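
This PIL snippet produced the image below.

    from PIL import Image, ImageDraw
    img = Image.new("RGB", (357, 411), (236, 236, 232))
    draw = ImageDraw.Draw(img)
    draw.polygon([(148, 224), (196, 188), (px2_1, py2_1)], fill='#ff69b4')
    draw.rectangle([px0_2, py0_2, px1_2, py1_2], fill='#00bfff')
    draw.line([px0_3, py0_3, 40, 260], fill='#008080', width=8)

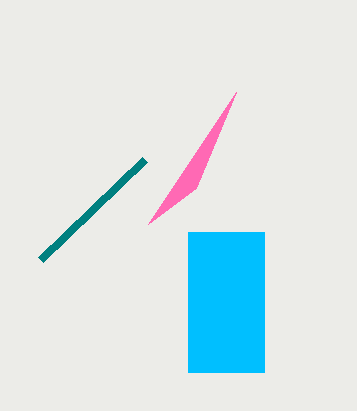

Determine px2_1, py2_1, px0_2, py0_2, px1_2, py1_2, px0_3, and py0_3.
px2_1 = 236, py2_1 = 92, px0_2 = 188, py0_2 = 232, px1_2 = 264, py1_2 = 372, px0_3 = 144, py0_3 = 160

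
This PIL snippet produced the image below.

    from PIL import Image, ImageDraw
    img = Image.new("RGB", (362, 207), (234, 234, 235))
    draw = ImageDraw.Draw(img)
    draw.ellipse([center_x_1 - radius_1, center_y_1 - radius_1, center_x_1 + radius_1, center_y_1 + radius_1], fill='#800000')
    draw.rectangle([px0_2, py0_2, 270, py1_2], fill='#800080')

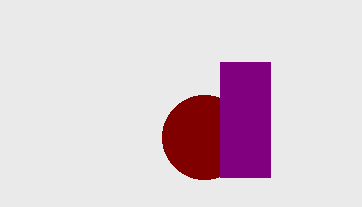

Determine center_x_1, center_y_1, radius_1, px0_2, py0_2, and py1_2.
center_x_1 = 204
center_y_1 = 137
radius_1 = 42
px0_2 = 220
py0_2 = 62
py1_2 = 177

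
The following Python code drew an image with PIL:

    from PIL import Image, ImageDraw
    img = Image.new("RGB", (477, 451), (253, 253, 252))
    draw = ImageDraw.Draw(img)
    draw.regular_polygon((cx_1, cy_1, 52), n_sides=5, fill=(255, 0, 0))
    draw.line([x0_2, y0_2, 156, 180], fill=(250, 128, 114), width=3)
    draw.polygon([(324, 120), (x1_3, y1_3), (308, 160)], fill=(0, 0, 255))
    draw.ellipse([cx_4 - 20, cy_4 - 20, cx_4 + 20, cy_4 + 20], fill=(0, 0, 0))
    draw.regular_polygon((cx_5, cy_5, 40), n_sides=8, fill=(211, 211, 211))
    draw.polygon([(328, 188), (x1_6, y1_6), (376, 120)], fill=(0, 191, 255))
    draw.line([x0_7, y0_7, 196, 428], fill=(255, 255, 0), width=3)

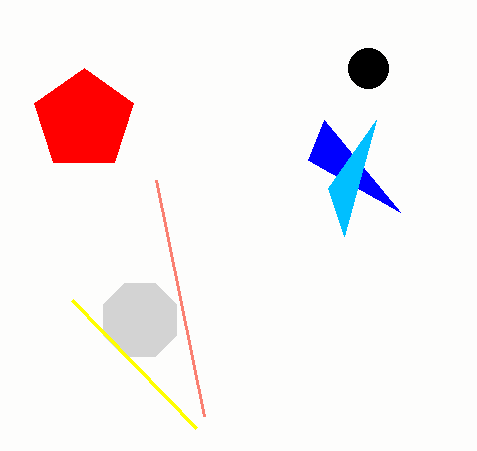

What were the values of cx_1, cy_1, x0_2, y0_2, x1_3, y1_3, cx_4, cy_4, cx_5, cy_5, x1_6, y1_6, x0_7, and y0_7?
cx_1 = 84; cy_1 = 120; x0_2 = 204; y0_2 = 416; x1_3 = 400; y1_3 = 212; cx_4 = 368; cy_4 = 68; cx_5 = 140; cy_5 = 320; x1_6 = 344; y1_6 = 236; x0_7 = 72; y0_7 = 300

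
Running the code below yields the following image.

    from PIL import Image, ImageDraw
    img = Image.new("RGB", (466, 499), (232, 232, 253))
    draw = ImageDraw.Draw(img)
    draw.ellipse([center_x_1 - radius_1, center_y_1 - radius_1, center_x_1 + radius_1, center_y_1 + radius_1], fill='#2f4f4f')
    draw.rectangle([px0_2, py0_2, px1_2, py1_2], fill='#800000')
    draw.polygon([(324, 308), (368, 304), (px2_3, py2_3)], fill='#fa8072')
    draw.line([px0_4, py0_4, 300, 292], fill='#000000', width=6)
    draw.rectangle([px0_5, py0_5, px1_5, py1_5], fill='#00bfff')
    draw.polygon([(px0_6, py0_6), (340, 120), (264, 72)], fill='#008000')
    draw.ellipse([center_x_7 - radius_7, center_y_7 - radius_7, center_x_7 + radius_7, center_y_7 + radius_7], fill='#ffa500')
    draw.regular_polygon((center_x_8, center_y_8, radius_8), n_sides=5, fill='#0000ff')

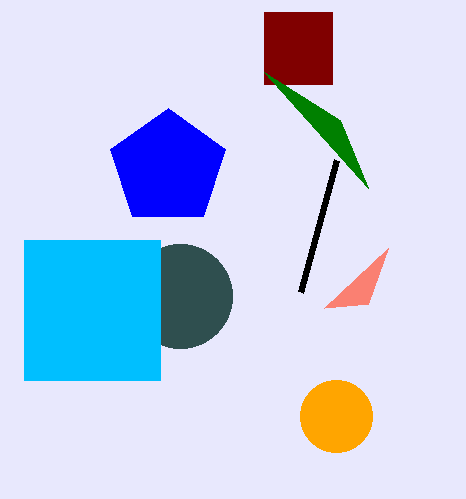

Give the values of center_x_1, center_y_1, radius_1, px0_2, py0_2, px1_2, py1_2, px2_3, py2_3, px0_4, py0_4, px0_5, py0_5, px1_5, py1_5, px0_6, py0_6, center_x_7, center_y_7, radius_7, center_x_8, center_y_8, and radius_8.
center_x_1 = 180, center_y_1 = 296, radius_1 = 52, px0_2 = 264, py0_2 = 12, px1_2 = 332, py1_2 = 84, px2_3 = 388, py2_3 = 248, px0_4 = 336, py0_4 = 160, px0_5 = 24, py0_5 = 240, px1_5 = 160, py1_5 = 380, px0_6 = 368, py0_6 = 188, center_x_7 = 336, center_y_7 = 416, radius_7 = 36, center_x_8 = 168, center_y_8 = 168, radius_8 = 60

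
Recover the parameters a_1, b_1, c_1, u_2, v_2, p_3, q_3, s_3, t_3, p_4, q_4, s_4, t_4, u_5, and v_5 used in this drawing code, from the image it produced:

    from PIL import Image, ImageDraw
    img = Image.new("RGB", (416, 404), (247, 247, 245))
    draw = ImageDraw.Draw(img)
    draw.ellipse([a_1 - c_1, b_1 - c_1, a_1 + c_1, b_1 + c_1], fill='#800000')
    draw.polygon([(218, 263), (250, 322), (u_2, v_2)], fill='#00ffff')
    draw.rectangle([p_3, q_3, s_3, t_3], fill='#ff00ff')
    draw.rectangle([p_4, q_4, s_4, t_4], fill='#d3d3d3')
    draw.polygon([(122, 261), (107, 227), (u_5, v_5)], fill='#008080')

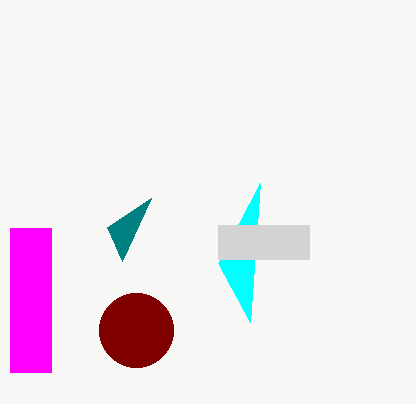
a_1 = 136
b_1 = 330
c_1 = 37
u_2 = 260
v_2 = 183
p_3 = 10
q_3 = 228
s_3 = 51
t_3 = 372
p_4 = 218
q_4 = 225
s_4 = 309
t_4 = 259
u_5 = 151
v_5 = 198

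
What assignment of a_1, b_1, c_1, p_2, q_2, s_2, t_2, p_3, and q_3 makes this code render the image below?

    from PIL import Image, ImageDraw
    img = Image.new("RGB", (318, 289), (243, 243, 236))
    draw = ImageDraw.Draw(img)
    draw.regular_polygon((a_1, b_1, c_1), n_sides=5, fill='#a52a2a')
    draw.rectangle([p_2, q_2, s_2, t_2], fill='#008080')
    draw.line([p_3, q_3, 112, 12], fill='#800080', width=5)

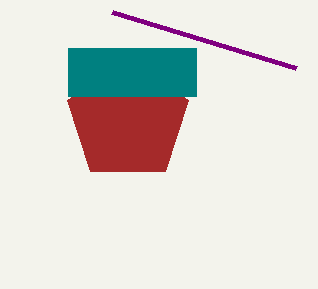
a_1 = 128; b_1 = 120; c_1 = 64; p_2 = 68; q_2 = 48; s_2 = 196; t_2 = 96; p_3 = 296; q_3 = 68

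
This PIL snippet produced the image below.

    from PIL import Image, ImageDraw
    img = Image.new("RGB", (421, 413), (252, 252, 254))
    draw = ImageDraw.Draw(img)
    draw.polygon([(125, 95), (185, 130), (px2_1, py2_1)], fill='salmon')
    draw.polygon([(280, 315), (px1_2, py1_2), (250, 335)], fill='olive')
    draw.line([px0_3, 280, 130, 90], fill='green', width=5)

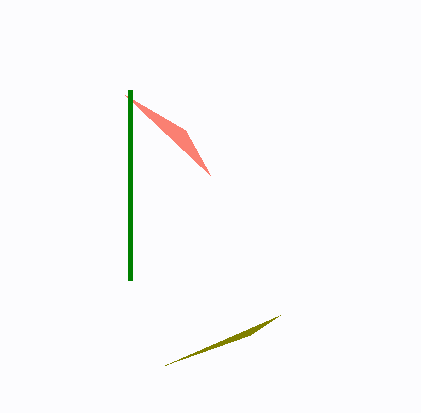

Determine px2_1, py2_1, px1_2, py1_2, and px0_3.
px2_1 = 210, py2_1 = 175, px1_2 = 165, py1_2 = 365, px0_3 = 130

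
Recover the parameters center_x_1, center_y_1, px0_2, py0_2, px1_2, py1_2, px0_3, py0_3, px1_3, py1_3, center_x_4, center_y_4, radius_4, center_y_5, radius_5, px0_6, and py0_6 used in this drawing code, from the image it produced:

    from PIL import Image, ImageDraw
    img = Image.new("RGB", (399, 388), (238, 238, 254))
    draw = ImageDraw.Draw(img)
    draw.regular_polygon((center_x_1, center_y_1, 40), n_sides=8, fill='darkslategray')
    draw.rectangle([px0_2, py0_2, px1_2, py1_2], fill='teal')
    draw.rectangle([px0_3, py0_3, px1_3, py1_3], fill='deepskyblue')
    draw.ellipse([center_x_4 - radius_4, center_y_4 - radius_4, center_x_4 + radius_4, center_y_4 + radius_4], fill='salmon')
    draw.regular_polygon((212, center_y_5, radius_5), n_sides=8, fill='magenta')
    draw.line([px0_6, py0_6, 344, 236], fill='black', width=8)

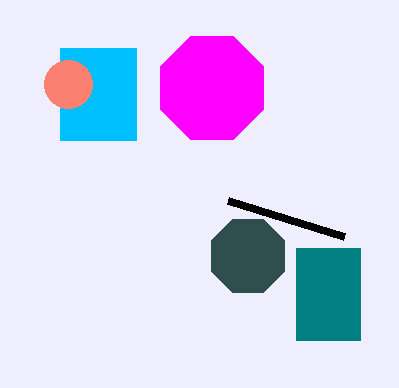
center_x_1 = 248; center_y_1 = 256; px0_2 = 296; py0_2 = 248; px1_2 = 360; py1_2 = 340; px0_3 = 60; py0_3 = 48; px1_3 = 136; py1_3 = 140; center_x_4 = 68; center_y_4 = 84; radius_4 = 24; center_y_5 = 88; radius_5 = 56; px0_6 = 228; py0_6 = 200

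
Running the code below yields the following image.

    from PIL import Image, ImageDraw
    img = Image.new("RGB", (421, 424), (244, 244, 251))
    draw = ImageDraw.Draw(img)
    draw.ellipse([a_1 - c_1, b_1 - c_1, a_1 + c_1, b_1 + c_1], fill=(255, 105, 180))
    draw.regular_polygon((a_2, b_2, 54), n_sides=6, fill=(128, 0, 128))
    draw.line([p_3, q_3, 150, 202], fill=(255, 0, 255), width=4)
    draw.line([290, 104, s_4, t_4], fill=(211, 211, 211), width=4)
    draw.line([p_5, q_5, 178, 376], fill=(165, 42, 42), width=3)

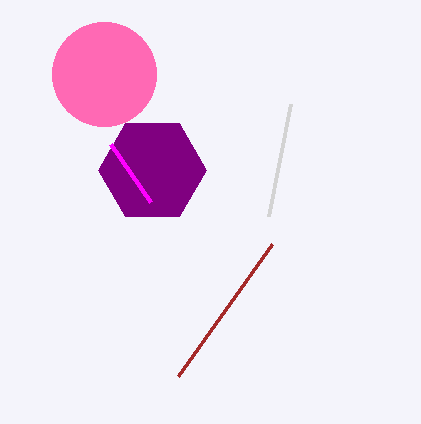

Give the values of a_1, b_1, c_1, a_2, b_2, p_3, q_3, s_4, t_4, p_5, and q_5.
a_1 = 104
b_1 = 74
c_1 = 52
a_2 = 152
b_2 = 170
p_3 = 110
q_3 = 144
s_4 = 268
t_4 = 216
p_5 = 272
q_5 = 244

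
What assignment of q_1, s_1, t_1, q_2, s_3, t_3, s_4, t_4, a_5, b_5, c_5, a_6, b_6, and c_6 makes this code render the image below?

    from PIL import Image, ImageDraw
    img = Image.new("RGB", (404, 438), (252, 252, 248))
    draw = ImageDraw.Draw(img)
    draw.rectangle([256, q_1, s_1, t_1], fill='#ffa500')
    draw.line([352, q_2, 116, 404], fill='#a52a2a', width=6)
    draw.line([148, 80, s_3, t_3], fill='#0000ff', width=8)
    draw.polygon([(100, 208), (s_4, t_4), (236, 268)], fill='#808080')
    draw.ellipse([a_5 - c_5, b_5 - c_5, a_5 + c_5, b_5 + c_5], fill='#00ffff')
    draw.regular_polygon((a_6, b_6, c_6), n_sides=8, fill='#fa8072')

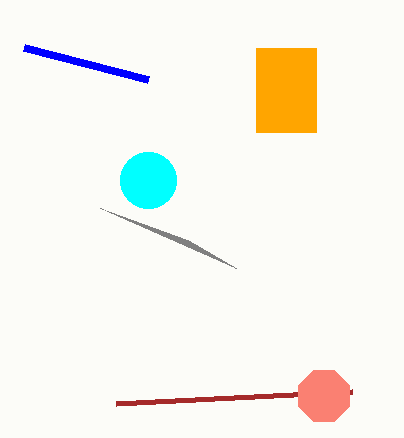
q_1 = 48; s_1 = 316; t_1 = 132; q_2 = 392; s_3 = 24; t_3 = 48; s_4 = 188; t_4 = 240; a_5 = 148; b_5 = 180; c_5 = 28; a_6 = 324; b_6 = 396; c_6 = 28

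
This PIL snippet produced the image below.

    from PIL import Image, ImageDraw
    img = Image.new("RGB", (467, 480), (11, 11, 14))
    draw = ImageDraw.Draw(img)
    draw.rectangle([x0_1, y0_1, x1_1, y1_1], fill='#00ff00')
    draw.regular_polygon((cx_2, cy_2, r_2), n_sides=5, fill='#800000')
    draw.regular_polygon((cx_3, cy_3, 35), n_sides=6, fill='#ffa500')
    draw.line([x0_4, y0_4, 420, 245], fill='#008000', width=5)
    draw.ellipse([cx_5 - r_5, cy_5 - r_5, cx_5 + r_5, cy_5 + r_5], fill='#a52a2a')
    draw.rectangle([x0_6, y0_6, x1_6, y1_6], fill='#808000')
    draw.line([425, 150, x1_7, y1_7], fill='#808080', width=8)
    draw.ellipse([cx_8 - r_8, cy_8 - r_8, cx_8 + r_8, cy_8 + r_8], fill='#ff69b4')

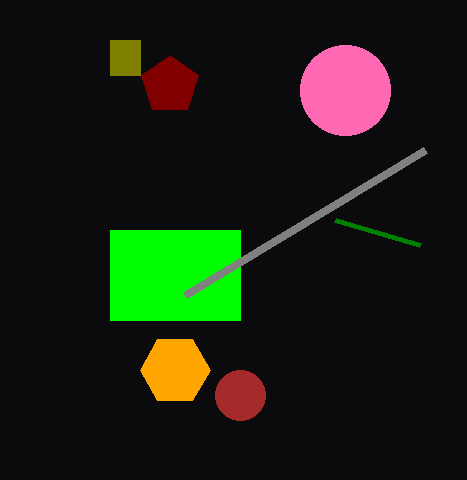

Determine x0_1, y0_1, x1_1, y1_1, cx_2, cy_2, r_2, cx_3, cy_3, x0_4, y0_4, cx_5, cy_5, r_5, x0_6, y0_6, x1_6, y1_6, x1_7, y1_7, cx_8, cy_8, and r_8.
x0_1 = 110; y0_1 = 230; x1_1 = 240; y1_1 = 320; cx_2 = 170; cy_2 = 85; r_2 = 30; cx_3 = 175; cy_3 = 370; x0_4 = 335; y0_4 = 220; cx_5 = 240; cy_5 = 395; r_5 = 25; x0_6 = 110; y0_6 = 40; x1_6 = 140; y1_6 = 75; x1_7 = 185; y1_7 = 295; cx_8 = 345; cy_8 = 90; r_8 = 45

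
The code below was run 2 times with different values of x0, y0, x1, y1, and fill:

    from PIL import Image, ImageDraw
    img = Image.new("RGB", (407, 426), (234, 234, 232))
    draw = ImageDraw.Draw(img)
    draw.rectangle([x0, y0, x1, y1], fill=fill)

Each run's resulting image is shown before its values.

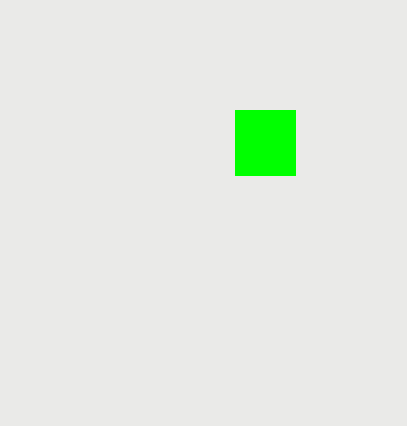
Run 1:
x0 = 235
y0 = 110
x1 = 295
y1 = 175
fill = 'lime'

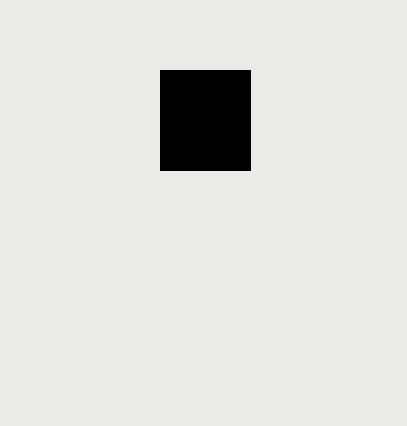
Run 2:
x0 = 160; y0 = 70; x1 = 250; y1 = 170; fill = 'black'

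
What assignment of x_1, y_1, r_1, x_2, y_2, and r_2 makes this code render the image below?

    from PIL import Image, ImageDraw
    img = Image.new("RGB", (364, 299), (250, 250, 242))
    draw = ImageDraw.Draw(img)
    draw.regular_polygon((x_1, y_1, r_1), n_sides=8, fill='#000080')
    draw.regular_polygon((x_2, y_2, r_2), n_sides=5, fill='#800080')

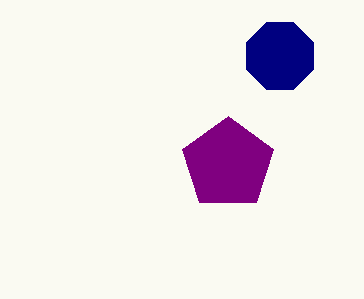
x_1 = 280
y_1 = 56
r_1 = 36
x_2 = 228
y_2 = 164
r_2 = 48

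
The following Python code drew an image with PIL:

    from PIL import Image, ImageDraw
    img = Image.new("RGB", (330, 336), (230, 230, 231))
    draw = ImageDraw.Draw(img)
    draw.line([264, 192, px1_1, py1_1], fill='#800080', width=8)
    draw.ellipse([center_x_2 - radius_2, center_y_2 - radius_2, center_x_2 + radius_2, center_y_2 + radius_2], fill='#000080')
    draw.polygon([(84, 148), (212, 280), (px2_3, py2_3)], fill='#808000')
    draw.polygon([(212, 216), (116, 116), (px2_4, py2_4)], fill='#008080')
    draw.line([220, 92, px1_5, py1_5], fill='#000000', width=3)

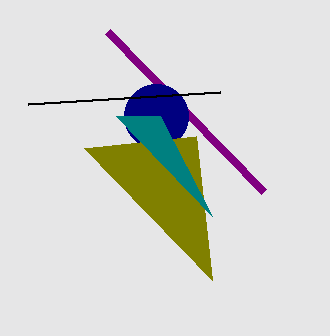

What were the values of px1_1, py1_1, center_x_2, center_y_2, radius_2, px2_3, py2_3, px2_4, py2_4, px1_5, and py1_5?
px1_1 = 108, py1_1 = 32, center_x_2 = 156, center_y_2 = 116, radius_2 = 32, px2_3 = 196, py2_3 = 136, px2_4 = 160, py2_4 = 116, px1_5 = 28, py1_5 = 104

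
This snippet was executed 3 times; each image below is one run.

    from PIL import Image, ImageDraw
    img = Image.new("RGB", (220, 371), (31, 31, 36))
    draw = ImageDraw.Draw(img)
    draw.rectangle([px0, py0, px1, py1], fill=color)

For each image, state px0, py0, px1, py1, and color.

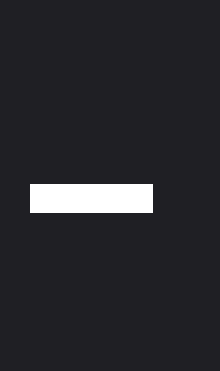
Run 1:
px0 = 30, py0 = 184, px1 = 152, py1 = 212, color = 'white'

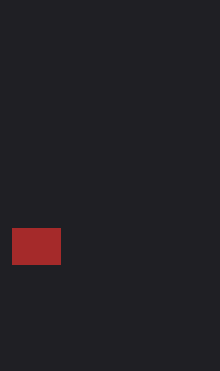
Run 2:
px0 = 12, py0 = 228, px1 = 60, py1 = 264, color = 'brown'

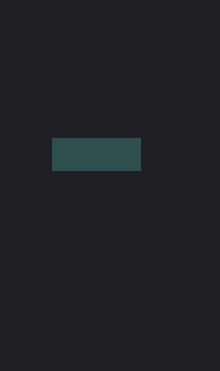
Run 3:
px0 = 52
py0 = 138
px1 = 140
py1 = 170
color = 'darkslategray'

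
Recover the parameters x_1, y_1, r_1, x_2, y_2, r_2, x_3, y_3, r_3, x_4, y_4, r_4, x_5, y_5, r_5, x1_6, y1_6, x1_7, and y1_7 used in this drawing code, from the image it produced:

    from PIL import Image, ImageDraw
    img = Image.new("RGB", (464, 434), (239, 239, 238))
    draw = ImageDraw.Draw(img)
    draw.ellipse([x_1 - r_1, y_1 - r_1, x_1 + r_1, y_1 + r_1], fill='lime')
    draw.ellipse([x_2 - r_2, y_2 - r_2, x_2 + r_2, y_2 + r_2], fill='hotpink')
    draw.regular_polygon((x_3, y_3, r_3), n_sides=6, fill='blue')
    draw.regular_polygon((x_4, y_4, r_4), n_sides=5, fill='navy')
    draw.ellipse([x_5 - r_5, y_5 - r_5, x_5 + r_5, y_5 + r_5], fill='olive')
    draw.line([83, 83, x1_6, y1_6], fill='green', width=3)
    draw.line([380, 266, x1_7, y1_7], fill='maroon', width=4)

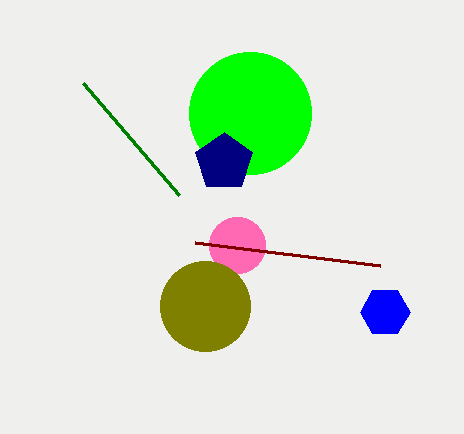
x_1 = 250; y_1 = 113; r_1 = 61; x_2 = 237; y_2 = 245; r_2 = 28; x_3 = 385; y_3 = 312; r_3 = 25; x_4 = 224; y_4 = 162; r_4 = 30; x_5 = 205; y_5 = 306; r_5 = 45; x1_6 = 179; y1_6 = 195; x1_7 = 195; y1_7 = 243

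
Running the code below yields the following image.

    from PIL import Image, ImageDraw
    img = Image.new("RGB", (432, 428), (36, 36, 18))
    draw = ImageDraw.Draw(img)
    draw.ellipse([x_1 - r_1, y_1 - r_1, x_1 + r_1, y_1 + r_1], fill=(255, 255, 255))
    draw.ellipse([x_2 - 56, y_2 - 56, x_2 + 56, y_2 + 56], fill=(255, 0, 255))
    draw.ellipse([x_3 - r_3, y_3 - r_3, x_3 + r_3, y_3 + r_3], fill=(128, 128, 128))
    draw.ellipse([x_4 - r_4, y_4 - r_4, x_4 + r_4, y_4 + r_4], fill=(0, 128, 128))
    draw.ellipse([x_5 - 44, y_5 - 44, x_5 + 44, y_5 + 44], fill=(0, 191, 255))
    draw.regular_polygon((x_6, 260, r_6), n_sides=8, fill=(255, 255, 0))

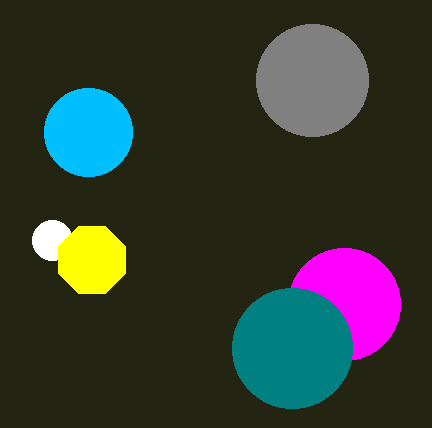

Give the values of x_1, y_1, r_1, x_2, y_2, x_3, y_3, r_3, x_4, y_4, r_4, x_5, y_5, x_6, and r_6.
x_1 = 52, y_1 = 240, r_1 = 20, x_2 = 344, y_2 = 304, x_3 = 312, y_3 = 80, r_3 = 56, x_4 = 292, y_4 = 348, r_4 = 60, x_5 = 88, y_5 = 132, x_6 = 92, r_6 = 36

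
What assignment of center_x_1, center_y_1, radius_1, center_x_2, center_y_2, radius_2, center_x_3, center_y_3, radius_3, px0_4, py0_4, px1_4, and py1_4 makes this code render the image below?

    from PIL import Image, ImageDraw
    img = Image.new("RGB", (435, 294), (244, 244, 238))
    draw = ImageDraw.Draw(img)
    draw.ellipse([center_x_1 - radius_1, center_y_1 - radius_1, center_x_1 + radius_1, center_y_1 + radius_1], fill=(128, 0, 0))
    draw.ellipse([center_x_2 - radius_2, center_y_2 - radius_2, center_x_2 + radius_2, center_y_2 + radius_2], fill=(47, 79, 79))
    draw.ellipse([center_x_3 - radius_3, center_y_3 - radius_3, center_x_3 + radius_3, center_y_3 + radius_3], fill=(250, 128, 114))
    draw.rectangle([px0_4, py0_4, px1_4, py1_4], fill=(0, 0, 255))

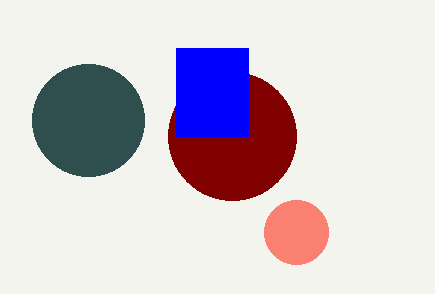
center_x_1 = 232; center_y_1 = 136; radius_1 = 64; center_x_2 = 88; center_y_2 = 120; radius_2 = 56; center_x_3 = 296; center_y_3 = 232; radius_3 = 32; px0_4 = 176; py0_4 = 48; px1_4 = 248; py1_4 = 136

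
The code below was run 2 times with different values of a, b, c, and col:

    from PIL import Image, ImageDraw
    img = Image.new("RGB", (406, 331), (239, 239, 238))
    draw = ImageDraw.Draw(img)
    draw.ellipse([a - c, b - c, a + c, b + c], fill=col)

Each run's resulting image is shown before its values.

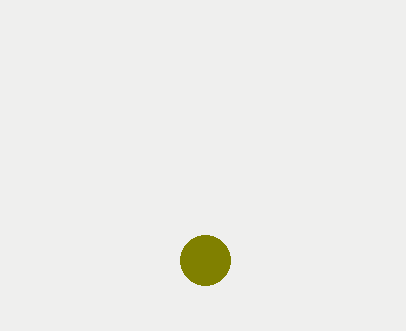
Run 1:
a = 205, b = 260, c = 25, col = 'olive'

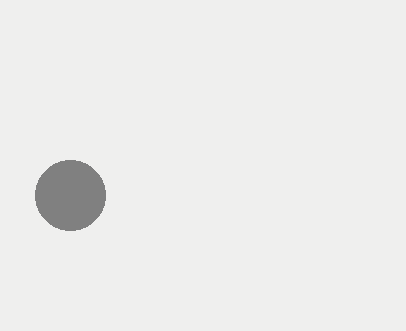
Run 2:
a = 70, b = 195, c = 35, col = 'gray'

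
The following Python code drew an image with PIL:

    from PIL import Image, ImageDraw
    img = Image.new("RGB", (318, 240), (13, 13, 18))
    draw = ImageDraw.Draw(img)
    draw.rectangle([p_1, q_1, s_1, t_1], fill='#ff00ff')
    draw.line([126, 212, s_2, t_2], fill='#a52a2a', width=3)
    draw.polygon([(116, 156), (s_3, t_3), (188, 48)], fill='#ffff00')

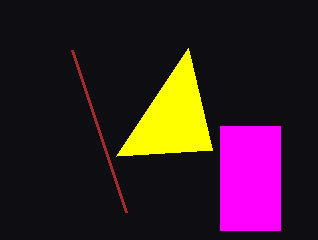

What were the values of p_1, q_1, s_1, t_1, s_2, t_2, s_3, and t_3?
p_1 = 220
q_1 = 126
s_1 = 280
t_1 = 230
s_2 = 72
t_2 = 50
s_3 = 212
t_3 = 150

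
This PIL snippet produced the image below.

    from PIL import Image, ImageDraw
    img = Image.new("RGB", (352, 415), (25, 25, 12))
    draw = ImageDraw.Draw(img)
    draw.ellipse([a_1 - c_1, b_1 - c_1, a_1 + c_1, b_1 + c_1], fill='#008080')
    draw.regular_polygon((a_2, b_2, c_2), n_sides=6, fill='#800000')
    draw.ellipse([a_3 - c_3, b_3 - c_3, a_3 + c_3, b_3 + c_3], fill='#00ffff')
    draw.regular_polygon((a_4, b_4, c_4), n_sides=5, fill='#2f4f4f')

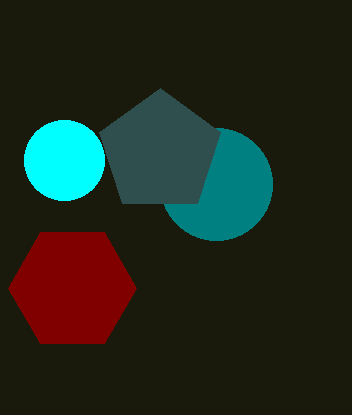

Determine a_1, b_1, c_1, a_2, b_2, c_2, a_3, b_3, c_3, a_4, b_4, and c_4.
a_1 = 216; b_1 = 184; c_1 = 56; a_2 = 72; b_2 = 288; c_2 = 64; a_3 = 64; b_3 = 160; c_3 = 40; a_4 = 160; b_4 = 152; c_4 = 64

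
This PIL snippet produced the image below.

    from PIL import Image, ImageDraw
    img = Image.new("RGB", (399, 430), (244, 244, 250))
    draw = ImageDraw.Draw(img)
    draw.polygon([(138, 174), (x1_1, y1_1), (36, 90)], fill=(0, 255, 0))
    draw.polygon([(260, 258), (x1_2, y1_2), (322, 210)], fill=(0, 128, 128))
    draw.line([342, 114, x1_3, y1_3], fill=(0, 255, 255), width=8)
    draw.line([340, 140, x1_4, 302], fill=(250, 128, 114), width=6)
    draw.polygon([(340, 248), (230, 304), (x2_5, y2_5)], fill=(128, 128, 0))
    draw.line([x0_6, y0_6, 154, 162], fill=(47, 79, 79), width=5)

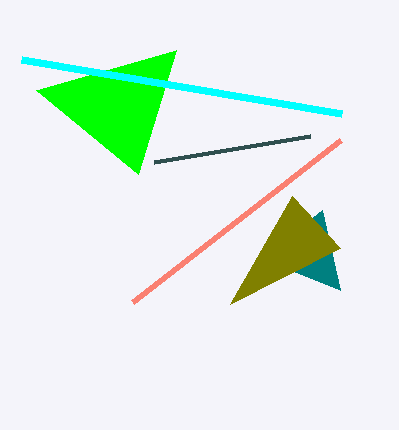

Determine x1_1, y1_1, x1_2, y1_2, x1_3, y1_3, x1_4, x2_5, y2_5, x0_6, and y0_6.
x1_1 = 176, y1_1 = 50, x1_2 = 340, y1_2 = 290, x1_3 = 22, y1_3 = 60, x1_4 = 132, x2_5 = 292, y2_5 = 196, x0_6 = 310, y0_6 = 136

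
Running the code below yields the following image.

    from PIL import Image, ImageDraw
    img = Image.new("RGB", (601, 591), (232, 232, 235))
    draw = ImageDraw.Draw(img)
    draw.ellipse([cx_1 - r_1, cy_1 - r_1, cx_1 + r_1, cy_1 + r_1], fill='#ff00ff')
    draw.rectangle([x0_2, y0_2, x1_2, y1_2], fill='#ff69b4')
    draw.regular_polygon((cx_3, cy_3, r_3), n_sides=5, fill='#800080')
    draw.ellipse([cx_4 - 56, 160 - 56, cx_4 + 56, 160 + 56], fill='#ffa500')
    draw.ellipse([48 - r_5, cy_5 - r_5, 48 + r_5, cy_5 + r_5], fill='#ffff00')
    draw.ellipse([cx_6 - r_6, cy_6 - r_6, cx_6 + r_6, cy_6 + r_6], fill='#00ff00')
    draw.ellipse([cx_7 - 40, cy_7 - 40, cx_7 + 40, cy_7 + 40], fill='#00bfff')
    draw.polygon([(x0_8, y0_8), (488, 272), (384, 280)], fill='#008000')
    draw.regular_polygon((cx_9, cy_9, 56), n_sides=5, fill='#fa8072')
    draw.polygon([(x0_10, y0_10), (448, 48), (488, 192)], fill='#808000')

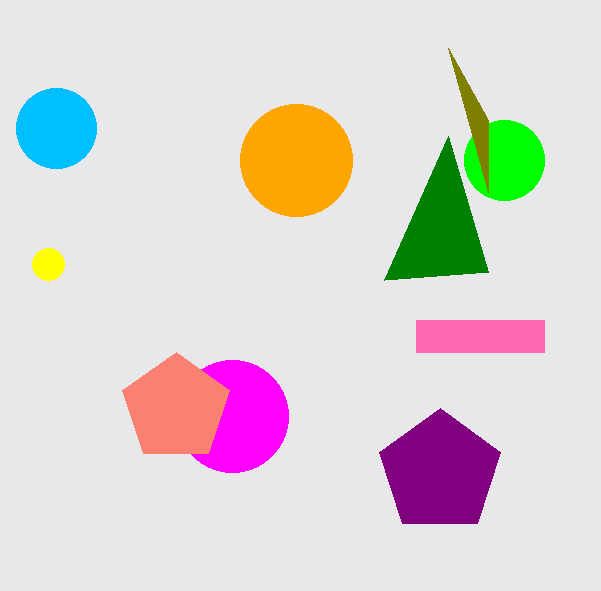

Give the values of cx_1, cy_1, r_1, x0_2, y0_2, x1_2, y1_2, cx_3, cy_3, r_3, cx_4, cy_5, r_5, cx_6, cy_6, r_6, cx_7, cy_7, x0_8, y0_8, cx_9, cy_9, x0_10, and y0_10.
cx_1 = 232; cy_1 = 416; r_1 = 56; x0_2 = 416; y0_2 = 320; x1_2 = 544; y1_2 = 352; cx_3 = 440; cy_3 = 472; r_3 = 64; cx_4 = 296; cy_5 = 264; r_5 = 16; cx_6 = 504; cy_6 = 160; r_6 = 40; cx_7 = 56; cy_7 = 128; x0_8 = 448; y0_8 = 136; cx_9 = 176; cy_9 = 408; x0_10 = 488; y0_10 = 120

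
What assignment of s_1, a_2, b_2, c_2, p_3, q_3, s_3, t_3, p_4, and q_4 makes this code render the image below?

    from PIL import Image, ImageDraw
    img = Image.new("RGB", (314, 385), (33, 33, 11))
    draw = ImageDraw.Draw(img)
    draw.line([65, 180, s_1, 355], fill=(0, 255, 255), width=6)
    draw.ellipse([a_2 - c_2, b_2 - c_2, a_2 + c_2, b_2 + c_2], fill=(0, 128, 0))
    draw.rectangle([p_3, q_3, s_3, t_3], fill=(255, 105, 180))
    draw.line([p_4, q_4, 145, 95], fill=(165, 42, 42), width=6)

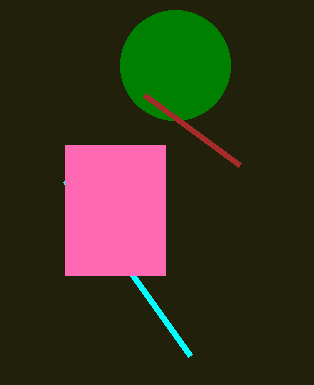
s_1 = 190
a_2 = 175
b_2 = 65
c_2 = 55
p_3 = 65
q_3 = 145
s_3 = 165
t_3 = 275
p_4 = 240
q_4 = 165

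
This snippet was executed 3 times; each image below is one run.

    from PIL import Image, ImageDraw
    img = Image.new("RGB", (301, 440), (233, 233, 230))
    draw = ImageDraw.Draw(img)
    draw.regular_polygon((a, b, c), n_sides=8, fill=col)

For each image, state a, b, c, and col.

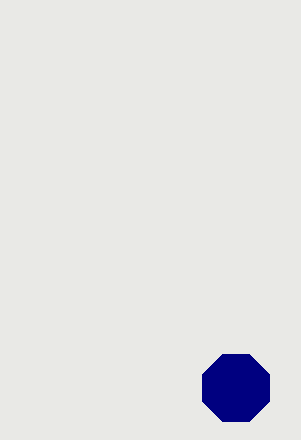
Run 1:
a = 236, b = 388, c = 36, col = 'navy'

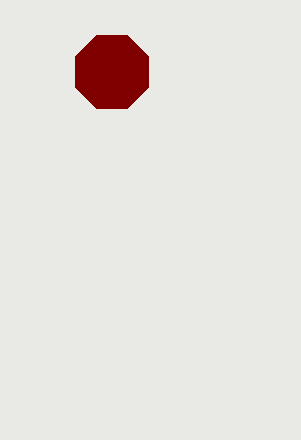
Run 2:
a = 112
b = 72
c = 40
col = 'maroon'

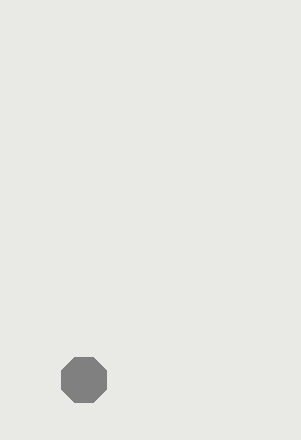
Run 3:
a = 84, b = 380, c = 24, col = 'gray'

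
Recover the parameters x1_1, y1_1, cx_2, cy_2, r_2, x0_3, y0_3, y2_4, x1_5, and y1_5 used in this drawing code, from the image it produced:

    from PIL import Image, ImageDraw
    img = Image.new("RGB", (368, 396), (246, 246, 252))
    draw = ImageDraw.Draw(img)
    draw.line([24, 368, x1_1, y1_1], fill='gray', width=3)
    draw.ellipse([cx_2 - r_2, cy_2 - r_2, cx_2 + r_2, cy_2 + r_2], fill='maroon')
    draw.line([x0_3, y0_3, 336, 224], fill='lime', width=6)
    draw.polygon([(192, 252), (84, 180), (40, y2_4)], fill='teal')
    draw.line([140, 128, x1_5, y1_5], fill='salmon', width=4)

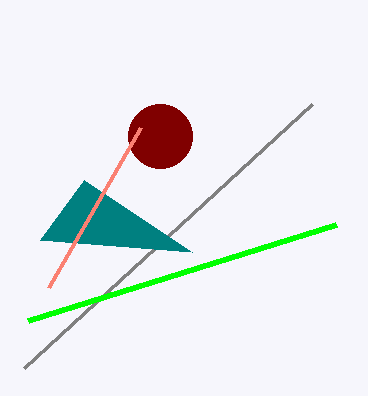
x1_1 = 312, y1_1 = 104, cx_2 = 160, cy_2 = 136, r_2 = 32, x0_3 = 28, y0_3 = 320, y2_4 = 240, x1_5 = 48, y1_5 = 288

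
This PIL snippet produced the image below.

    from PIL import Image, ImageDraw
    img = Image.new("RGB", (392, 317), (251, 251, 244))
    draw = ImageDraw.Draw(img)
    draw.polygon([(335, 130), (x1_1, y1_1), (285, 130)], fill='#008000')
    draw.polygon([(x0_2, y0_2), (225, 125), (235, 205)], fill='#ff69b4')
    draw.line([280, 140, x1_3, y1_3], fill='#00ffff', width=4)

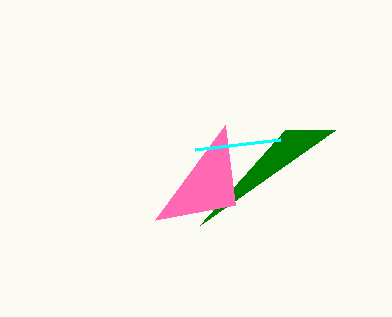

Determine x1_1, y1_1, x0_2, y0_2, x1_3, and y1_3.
x1_1 = 200, y1_1 = 225, x0_2 = 155, y0_2 = 220, x1_3 = 195, y1_3 = 150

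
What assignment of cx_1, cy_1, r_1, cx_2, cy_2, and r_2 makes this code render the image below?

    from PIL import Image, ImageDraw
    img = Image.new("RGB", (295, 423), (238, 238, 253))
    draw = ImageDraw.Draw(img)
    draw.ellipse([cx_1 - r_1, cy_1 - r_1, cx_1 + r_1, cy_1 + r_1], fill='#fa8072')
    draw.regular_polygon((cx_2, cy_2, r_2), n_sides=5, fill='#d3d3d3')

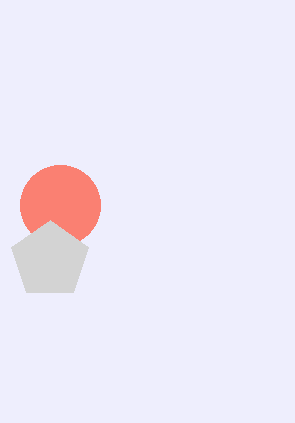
cx_1 = 60
cy_1 = 205
r_1 = 40
cx_2 = 50
cy_2 = 260
r_2 = 40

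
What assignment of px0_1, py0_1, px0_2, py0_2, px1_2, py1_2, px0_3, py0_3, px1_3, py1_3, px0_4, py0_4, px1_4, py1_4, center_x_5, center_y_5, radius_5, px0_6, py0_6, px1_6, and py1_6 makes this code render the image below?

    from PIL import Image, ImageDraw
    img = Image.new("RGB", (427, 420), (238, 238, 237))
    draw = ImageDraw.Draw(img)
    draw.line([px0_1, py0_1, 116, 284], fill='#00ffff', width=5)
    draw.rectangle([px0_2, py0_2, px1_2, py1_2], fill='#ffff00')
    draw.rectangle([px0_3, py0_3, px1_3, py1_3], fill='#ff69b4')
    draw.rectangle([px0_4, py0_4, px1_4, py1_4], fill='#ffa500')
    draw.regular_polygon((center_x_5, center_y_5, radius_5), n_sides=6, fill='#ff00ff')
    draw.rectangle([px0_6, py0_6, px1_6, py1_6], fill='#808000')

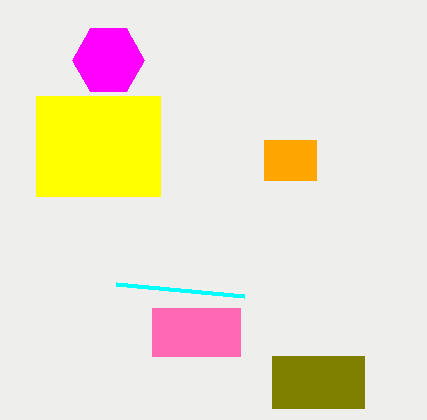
px0_1 = 244; py0_1 = 296; px0_2 = 36; py0_2 = 96; px1_2 = 160; py1_2 = 196; px0_3 = 152; py0_3 = 308; px1_3 = 240; py1_3 = 356; px0_4 = 264; py0_4 = 140; px1_4 = 316; py1_4 = 180; center_x_5 = 108; center_y_5 = 60; radius_5 = 36; px0_6 = 272; py0_6 = 356; px1_6 = 364; py1_6 = 408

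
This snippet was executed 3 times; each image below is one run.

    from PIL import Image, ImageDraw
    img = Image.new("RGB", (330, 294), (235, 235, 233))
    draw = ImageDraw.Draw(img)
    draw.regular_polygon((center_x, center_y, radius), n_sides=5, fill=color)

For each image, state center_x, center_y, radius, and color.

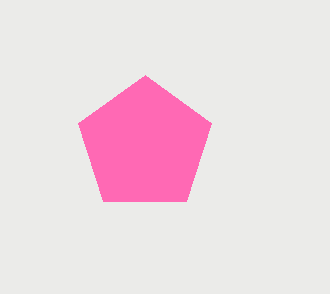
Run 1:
center_x = 145
center_y = 145
radius = 70
color = 'hotpink'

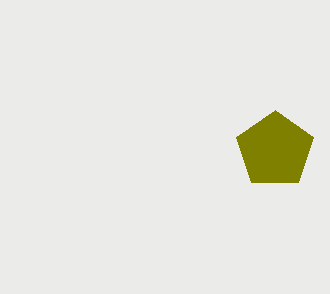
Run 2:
center_x = 275, center_y = 150, radius = 40, color = 'olive'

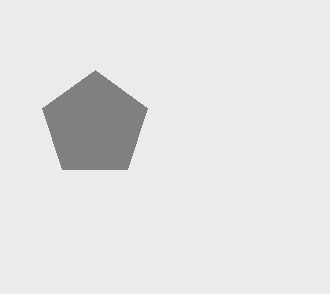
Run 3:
center_x = 95, center_y = 125, radius = 55, color = 'gray'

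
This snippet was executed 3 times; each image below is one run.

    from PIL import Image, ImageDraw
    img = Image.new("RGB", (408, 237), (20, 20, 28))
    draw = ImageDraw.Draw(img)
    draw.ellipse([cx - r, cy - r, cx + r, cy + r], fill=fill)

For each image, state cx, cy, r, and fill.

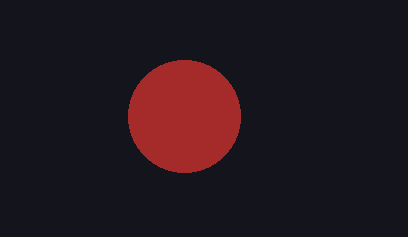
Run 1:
cx = 184, cy = 116, r = 56, fill = 'brown'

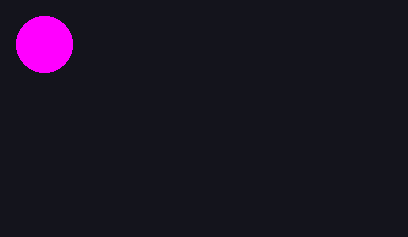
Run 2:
cx = 44; cy = 44; r = 28; fill = 'magenta'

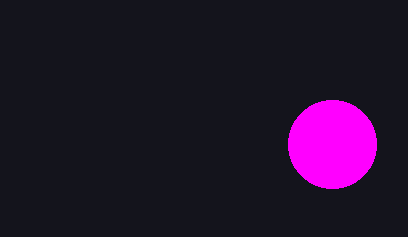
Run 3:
cx = 332, cy = 144, r = 44, fill = 'magenta'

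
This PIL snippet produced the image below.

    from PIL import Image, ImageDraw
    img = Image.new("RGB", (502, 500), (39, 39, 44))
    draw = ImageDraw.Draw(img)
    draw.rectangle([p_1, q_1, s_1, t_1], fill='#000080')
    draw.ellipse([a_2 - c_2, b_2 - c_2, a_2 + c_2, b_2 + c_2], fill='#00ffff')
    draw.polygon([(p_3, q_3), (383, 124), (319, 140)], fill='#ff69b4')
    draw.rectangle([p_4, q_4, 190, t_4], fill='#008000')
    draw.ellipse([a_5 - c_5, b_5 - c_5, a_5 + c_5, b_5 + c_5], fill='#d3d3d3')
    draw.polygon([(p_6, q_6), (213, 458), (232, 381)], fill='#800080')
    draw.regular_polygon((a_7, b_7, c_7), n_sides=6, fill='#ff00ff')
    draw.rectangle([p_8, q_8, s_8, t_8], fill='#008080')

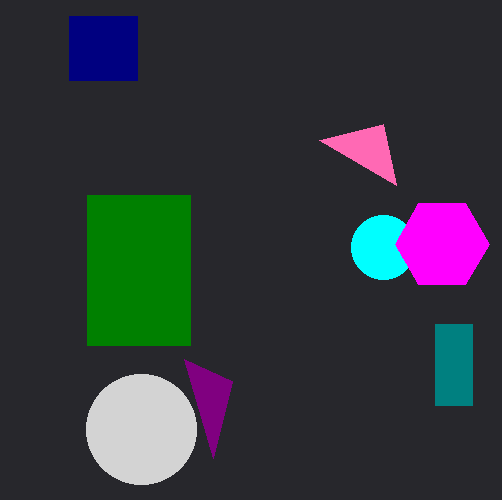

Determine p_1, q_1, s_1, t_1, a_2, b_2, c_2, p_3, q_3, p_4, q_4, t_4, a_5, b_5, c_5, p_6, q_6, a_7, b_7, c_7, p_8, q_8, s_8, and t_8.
p_1 = 69
q_1 = 16
s_1 = 137
t_1 = 80
a_2 = 383
b_2 = 247
c_2 = 32
p_3 = 396
q_3 = 185
p_4 = 87
q_4 = 195
t_4 = 345
a_5 = 141
b_5 = 429
c_5 = 55
p_6 = 184
q_6 = 359
a_7 = 442
b_7 = 244
c_7 = 47
p_8 = 435
q_8 = 324
s_8 = 472
t_8 = 405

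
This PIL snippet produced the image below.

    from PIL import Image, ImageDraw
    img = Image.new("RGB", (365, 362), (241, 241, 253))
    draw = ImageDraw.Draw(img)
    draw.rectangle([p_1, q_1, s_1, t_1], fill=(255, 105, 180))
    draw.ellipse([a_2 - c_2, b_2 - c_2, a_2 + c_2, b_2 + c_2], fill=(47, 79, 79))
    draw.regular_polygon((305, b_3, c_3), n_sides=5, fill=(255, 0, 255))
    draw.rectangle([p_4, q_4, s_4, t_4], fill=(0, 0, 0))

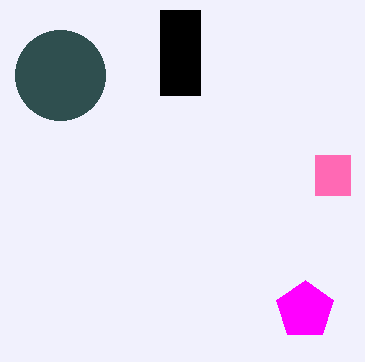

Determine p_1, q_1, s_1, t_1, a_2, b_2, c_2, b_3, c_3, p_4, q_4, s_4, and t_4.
p_1 = 315
q_1 = 155
s_1 = 350
t_1 = 195
a_2 = 60
b_2 = 75
c_2 = 45
b_3 = 310
c_3 = 30
p_4 = 160
q_4 = 10
s_4 = 200
t_4 = 95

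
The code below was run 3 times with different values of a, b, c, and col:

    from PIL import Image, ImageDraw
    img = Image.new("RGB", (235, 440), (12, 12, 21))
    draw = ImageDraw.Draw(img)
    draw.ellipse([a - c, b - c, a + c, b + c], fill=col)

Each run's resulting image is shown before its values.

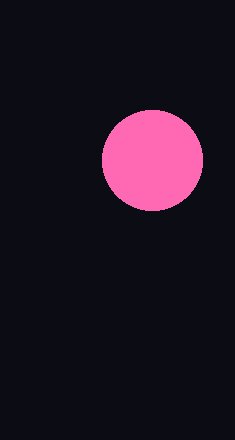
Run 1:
a = 152, b = 160, c = 50, col = 'hotpink'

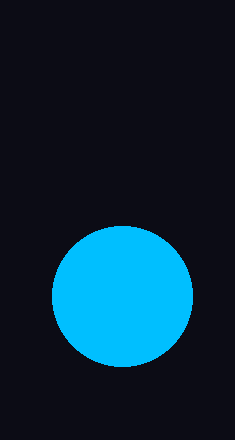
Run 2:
a = 122
b = 296
c = 70
col = 'deepskyblue'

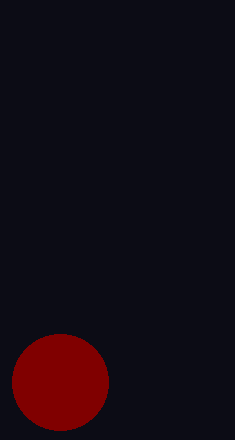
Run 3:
a = 60, b = 382, c = 48, col = 'maroon'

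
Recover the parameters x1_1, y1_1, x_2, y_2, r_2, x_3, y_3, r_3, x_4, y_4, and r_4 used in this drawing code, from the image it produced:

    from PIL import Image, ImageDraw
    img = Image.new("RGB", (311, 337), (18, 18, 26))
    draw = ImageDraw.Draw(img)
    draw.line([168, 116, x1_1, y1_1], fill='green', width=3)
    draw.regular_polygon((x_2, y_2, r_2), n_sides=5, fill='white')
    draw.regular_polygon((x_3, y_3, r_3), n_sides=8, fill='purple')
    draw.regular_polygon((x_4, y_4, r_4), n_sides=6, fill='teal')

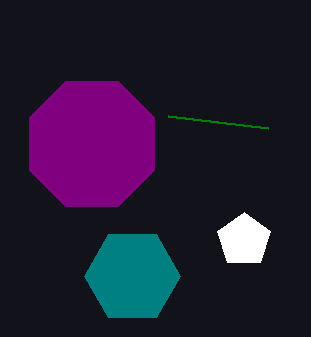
x1_1 = 268
y1_1 = 128
x_2 = 244
y_2 = 240
r_2 = 28
x_3 = 92
y_3 = 144
r_3 = 68
x_4 = 132
y_4 = 276
r_4 = 48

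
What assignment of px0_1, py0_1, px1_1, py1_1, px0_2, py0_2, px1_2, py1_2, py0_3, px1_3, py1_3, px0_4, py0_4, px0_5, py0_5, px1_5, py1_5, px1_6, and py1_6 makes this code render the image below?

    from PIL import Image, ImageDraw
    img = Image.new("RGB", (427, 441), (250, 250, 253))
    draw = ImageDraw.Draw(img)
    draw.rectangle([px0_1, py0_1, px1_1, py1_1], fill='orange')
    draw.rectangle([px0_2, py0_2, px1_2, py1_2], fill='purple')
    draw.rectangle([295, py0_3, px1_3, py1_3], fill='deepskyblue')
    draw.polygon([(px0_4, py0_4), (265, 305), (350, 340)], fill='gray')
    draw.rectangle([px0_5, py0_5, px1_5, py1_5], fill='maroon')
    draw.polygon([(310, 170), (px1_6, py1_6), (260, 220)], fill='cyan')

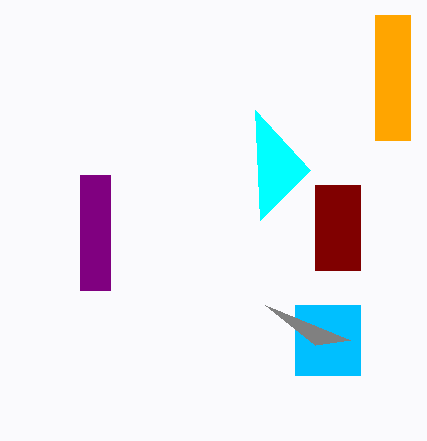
px0_1 = 375
py0_1 = 15
px1_1 = 410
py1_1 = 140
px0_2 = 80
py0_2 = 175
px1_2 = 110
py1_2 = 290
py0_3 = 305
px1_3 = 360
py1_3 = 375
px0_4 = 315
py0_4 = 345
px0_5 = 315
py0_5 = 185
px1_5 = 360
py1_5 = 270
px1_6 = 255
py1_6 = 110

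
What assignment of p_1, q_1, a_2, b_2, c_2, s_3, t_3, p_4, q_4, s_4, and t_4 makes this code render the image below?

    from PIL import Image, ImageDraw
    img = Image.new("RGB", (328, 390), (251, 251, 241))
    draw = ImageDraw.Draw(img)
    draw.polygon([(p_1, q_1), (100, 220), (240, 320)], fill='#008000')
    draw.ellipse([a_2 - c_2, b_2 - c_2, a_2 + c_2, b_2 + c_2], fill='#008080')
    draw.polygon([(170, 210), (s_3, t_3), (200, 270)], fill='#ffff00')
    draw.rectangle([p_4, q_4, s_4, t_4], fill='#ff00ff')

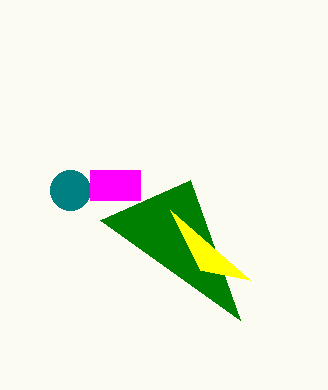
p_1 = 190, q_1 = 180, a_2 = 70, b_2 = 190, c_2 = 20, s_3 = 250, t_3 = 280, p_4 = 90, q_4 = 170, s_4 = 140, t_4 = 200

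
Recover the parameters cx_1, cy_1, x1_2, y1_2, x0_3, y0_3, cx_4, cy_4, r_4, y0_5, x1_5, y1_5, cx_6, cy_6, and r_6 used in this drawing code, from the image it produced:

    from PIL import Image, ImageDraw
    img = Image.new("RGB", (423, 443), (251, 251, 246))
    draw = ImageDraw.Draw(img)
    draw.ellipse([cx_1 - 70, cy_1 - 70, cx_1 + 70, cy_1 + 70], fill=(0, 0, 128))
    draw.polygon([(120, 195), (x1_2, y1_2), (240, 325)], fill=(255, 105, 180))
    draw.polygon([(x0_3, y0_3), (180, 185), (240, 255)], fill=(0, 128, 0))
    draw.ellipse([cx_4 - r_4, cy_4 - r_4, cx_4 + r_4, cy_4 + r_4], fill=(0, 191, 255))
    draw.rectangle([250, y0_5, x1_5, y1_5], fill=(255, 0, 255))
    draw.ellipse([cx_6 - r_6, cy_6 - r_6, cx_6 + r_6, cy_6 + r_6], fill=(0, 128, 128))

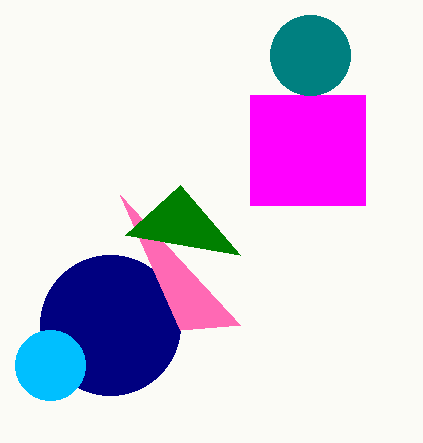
cx_1 = 110; cy_1 = 325; x1_2 = 180; y1_2 = 330; x0_3 = 125; y0_3 = 235; cx_4 = 50; cy_4 = 365; r_4 = 35; y0_5 = 95; x1_5 = 365; y1_5 = 205; cx_6 = 310; cy_6 = 55; r_6 = 40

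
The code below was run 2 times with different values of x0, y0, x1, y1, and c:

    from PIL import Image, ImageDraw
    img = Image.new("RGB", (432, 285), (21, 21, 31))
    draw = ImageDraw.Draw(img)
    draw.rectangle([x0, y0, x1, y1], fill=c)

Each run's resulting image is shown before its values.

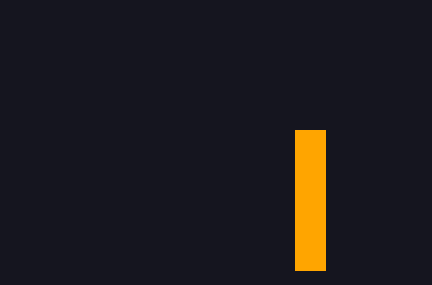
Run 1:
x0 = 295; y0 = 130; x1 = 325; y1 = 270; c = 'orange'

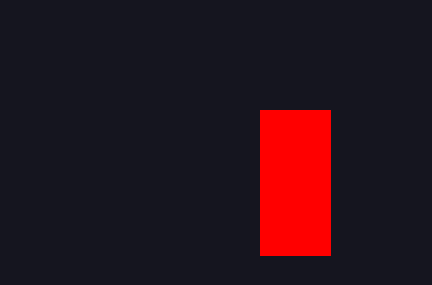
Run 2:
x0 = 260
y0 = 110
x1 = 330
y1 = 255
c = 'red'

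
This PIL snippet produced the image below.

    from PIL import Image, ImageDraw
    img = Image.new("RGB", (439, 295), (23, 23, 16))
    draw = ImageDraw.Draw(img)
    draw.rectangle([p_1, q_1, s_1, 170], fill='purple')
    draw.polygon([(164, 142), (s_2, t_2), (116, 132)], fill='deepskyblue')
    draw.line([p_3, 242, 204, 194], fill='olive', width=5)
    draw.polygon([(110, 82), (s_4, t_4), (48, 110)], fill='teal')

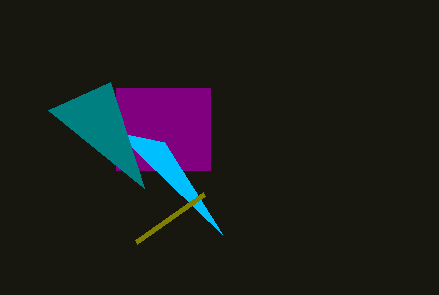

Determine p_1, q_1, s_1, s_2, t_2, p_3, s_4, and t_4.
p_1 = 116, q_1 = 88, s_1 = 210, s_2 = 222, t_2 = 234, p_3 = 136, s_4 = 144, t_4 = 188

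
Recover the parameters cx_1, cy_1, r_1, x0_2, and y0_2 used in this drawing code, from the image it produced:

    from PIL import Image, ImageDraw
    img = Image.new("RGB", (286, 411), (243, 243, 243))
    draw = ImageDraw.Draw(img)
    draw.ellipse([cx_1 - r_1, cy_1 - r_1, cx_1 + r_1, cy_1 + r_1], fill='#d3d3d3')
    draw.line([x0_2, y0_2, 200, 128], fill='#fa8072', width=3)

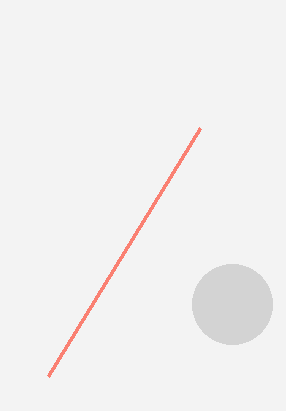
cx_1 = 232
cy_1 = 304
r_1 = 40
x0_2 = 48
y0_2 = 376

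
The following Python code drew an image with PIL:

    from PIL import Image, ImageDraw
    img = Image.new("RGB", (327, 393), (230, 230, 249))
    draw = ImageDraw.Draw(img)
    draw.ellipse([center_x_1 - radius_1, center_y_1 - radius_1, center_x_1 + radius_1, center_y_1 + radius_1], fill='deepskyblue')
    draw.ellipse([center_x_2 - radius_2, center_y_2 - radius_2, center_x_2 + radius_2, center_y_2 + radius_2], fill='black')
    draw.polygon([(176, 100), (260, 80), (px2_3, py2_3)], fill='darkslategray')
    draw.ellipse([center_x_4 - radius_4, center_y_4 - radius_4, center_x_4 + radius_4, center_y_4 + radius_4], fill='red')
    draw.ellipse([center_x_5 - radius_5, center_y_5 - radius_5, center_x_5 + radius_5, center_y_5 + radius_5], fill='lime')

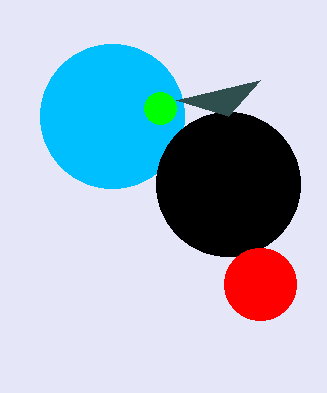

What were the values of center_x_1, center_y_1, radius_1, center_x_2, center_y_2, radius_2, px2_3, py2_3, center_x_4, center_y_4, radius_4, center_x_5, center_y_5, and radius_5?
center_x_1 = 112; center_y_1 = 116; radius_1 = 72; center_x_2 = 228; center_y_2 = 184; radius_2 = 72; px2_3 = 228; py2_3 = 116; center_x_4 = 260; center_y_4 = 284; radius_4 = 36; center_x_5 = 160; center_y_5 = 108; radius_5 = 16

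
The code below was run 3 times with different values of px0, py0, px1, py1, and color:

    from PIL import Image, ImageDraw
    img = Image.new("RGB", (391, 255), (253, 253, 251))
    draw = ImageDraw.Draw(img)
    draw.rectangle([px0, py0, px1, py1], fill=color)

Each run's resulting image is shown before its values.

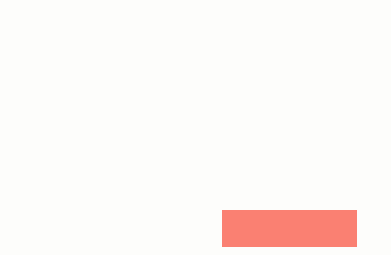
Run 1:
px0 = 222, py0 = 210, px1 = 356, py1 = 246, color = 'salmon'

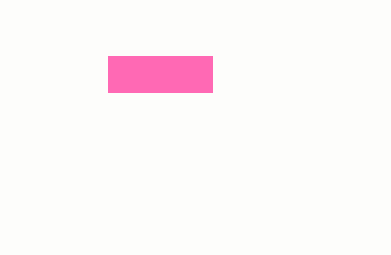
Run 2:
px0 = 108
py0 = 56
px1 = 212
py1 = 92
color = 'hotpink'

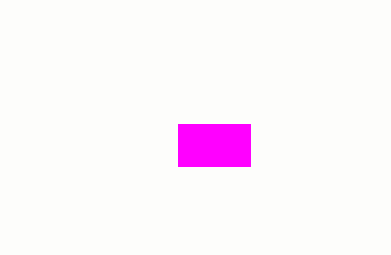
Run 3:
px0 = 178
py0 = 124
px1 = 250
py1 = 166
color = 'magenta'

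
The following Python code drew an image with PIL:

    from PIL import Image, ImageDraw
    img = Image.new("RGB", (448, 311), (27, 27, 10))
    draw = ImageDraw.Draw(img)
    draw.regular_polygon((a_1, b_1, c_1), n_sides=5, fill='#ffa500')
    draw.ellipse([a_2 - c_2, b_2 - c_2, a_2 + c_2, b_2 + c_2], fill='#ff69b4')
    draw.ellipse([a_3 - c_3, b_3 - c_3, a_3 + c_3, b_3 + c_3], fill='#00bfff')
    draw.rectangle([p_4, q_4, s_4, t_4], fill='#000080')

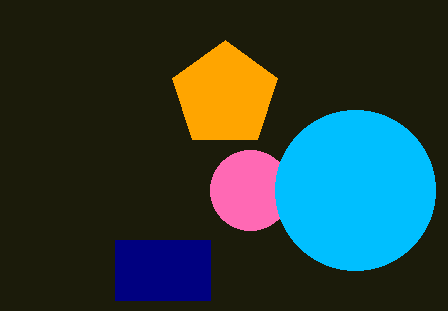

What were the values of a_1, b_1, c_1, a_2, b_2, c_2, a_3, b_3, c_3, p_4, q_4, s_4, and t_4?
a_1 = 225
b_1 = 95
c_1 = 55
a_2 = 250
b_2 = 190
c_2 = 40
a_3 = 355
b_3 = 190
c_3 = 80
p_4 = 115
q_4 = 240
s_4 = 210
t_4 = 300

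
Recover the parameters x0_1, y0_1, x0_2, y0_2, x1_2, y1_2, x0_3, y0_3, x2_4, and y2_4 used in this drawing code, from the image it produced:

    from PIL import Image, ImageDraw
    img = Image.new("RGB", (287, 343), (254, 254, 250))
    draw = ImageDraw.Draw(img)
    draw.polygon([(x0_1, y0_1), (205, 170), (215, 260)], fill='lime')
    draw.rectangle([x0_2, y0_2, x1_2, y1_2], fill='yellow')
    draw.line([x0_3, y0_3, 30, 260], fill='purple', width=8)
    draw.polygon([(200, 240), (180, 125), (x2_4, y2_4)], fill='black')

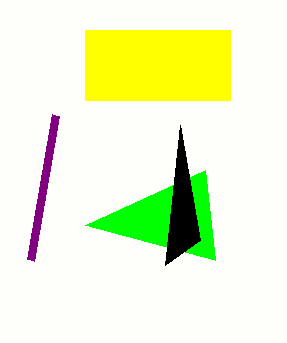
x0_1 = 85, y0_1 = 225, x0_2 = 85, y0_2 = 30, x1_2 = 230, y1_2 = 100, x0_3 = 55, y0_3 = 115, x2_4 = 165, y2_4 = 265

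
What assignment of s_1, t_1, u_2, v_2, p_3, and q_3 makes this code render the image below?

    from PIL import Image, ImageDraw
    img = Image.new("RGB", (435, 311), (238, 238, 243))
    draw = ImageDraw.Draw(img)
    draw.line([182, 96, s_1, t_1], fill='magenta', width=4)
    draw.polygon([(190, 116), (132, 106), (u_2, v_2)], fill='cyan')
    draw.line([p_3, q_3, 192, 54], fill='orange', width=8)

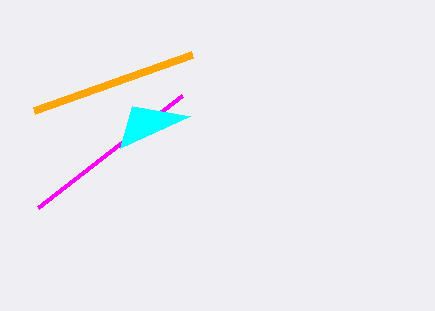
s_1 = 38
t_1 = 208
u_2 = 120
v_2 = 148
p_3 = 34
q_3 = 110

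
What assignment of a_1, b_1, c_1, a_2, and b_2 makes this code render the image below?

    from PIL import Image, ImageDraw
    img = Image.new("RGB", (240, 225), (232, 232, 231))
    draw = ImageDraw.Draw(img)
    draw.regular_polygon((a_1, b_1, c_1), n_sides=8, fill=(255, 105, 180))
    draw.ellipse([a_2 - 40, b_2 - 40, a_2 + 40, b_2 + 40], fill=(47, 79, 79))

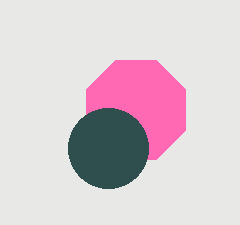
a_1 = 136; b_1 = 110; c_1 = 54; a_2 = 108; b_2 = 148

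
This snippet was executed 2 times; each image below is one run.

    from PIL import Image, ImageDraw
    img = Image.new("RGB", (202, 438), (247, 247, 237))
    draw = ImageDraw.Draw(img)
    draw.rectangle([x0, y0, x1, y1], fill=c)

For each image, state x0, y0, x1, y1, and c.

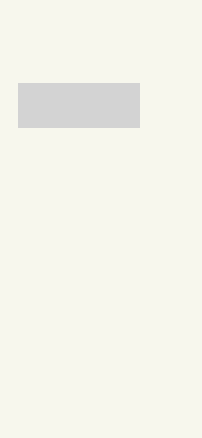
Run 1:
x0 = 18
y0 = 83
x1 = 139
y1 = 127
c = 'lightgray'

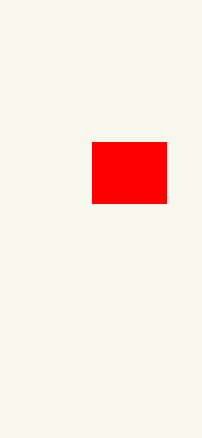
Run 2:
x0 = 92
y0 = 142
x1 = 166
y1 = 203
c = 'red'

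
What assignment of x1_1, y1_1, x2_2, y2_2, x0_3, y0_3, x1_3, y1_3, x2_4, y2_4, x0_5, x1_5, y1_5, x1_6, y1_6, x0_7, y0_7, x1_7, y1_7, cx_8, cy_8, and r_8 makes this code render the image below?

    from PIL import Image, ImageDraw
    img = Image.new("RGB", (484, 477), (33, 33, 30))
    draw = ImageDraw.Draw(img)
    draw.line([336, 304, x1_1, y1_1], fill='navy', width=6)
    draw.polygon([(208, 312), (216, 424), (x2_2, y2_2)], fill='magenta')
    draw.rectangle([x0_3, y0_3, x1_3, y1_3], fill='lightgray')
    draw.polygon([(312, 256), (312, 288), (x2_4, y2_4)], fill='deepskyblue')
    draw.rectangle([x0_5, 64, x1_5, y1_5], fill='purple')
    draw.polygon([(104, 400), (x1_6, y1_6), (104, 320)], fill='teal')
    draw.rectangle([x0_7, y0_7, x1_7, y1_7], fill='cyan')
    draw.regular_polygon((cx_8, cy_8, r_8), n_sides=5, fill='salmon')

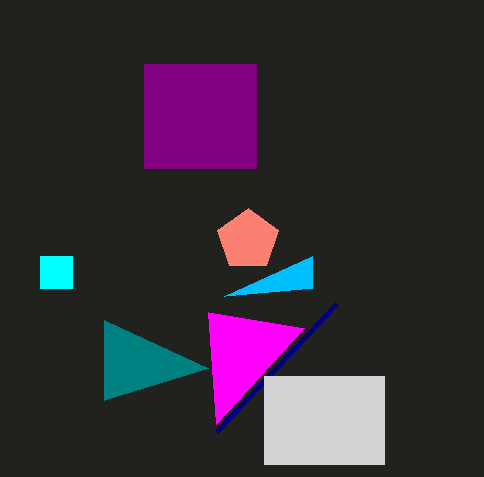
x1_1 = 216
y1_1 = 432
x2_2 = 304
y2_2 = 328
x0_3 = 264
y0_3 = 376
x1_3 = 384
y1_3 = 464
x2_4 = 224
y2_4 = 296
x0_5 = 144
x1_5 = 256
y1_5 = 168
x1_6 = 208
y1_6 = 368
x0_7 = 40
y0_7 = 256
x1_7 = 72
y1_7 = 288
cx_8 = 248
cy_8 = 240
r_8 = 32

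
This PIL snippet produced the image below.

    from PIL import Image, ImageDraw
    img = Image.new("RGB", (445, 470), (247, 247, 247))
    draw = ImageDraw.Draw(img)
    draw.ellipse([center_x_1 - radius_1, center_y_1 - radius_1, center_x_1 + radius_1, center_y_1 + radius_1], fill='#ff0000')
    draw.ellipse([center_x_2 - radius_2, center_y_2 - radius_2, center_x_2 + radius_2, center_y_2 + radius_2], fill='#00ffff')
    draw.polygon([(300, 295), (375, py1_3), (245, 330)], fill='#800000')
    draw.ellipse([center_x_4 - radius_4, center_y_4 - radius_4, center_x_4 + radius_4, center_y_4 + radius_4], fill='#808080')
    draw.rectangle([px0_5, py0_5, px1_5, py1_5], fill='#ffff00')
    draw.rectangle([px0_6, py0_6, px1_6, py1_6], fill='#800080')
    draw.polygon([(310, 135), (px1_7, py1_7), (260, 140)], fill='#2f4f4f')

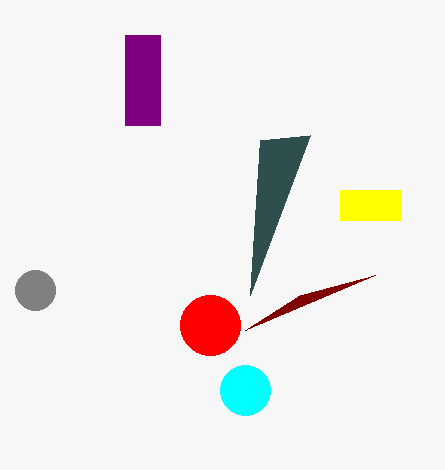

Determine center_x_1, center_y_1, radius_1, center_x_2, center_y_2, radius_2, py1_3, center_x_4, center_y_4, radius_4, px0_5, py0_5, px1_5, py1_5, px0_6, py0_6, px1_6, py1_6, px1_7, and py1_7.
center_x_1 = 210; center_y_1 = 325; radius_1 = 30; center_x_2 = 245; center_y_2 = 390; radius_2 = 25; py1_3 = 275; center_x_4 = 35; center_y_4 = 290; radius_4 = 20; px0_5 = 340; py0_5 = 190; px1_5 = 400; py1_5 = 220; px0_6 = 125; py0_6 = 35; px1_6 = 160; py1_6 = 125; px1_7 = 250; py1_7 = 295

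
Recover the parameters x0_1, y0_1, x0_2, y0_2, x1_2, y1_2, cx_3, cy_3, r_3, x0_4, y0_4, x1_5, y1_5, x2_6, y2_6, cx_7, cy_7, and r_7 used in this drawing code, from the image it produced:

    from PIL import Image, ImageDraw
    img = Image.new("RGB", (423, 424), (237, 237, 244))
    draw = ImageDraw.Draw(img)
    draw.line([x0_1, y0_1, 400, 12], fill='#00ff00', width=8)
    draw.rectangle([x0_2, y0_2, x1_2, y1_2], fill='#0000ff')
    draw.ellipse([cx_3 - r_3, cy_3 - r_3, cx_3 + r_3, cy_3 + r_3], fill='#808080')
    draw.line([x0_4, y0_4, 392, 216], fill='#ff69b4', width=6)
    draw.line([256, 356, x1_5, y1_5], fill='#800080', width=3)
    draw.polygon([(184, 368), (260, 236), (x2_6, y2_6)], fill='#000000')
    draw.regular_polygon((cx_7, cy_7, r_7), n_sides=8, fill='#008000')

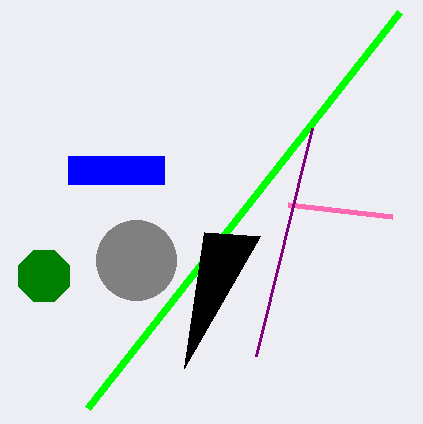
x0_1 = 88
y0_1 = 408
x0_2 = 68
y0_2 = 156
x1_2 = 164
y1_2 = 184
cx_3 = 136
cy_3 = 260
r_3 = 40
x0_4 = 288
y0_4 = 204
x1_5 = 312
y1_5 = 128
x2_6 = 204
y2_6 = 232
cx_7 = 44
cy_7 = 276
r_7 = 28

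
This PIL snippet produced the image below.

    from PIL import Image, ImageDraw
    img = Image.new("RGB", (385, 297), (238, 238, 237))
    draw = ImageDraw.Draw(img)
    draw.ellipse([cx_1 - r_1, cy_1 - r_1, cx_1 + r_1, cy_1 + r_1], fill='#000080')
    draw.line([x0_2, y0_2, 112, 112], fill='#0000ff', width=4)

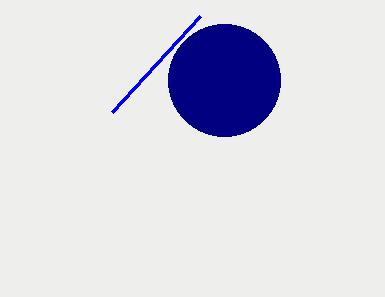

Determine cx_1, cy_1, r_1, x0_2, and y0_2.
cx_1 = 224, cy_1 = 80, r_1 = 56, x0_2 = 200, y0_2 = 16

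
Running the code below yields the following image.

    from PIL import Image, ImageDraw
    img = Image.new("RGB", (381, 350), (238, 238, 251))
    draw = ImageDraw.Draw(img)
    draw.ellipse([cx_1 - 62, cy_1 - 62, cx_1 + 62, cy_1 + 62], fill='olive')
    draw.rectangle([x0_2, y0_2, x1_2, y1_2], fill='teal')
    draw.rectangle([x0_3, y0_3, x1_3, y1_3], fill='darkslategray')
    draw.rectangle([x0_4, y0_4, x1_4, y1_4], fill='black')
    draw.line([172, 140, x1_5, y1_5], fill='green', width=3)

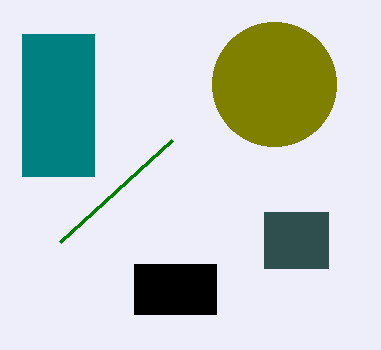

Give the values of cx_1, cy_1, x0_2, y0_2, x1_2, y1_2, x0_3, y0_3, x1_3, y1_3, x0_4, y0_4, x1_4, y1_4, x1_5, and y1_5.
cx_1 = 274, cy_1 = 84, x0_2 = 22, y0_2 = 34, x1_2 = 94, y1_2 = 176, x0_3 = 264, y0_3 = 212, x1_3 = 328, y1_3 = 268, x0_4 = 134, y0_4 = 264, x1_4 = 216, y1_4 = 314, x1_5 = 60, y1_5 = 242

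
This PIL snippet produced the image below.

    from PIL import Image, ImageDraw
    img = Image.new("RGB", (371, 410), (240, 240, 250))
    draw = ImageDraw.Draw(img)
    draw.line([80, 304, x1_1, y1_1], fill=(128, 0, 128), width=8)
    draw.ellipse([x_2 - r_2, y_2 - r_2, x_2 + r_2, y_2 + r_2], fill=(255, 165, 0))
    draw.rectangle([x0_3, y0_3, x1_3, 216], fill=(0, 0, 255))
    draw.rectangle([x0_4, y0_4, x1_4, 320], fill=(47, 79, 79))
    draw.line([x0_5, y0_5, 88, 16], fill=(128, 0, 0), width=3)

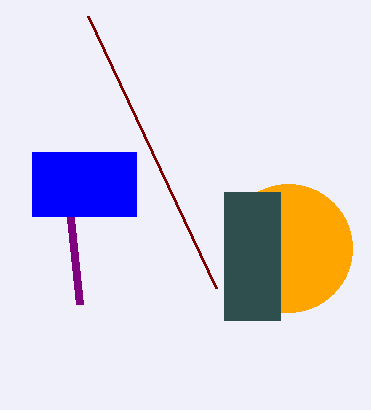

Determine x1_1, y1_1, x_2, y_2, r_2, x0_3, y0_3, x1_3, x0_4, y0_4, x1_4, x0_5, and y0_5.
x1_1 = 64, y1_1 = 152, x_2 = 288, y_2 = 248, r_2 = 64, x0_3 = 32, y0_3 = 152, x1_3 = 136, x0_4 = 224, y0_4 = 192, x1_4 = 280, x0_5 = 216, y0_5 = 288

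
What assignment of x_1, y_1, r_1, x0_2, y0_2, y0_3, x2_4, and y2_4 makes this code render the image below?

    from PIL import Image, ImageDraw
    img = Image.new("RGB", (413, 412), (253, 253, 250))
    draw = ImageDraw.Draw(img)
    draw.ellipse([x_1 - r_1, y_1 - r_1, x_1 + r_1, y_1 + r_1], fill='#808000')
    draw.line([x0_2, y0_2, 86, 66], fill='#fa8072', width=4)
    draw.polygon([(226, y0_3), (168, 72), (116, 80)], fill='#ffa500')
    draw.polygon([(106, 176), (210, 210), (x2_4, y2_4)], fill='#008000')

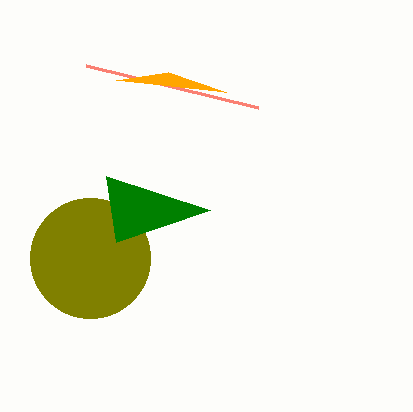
x_1 = 90; y_1 = 258; r_1 = 60; x0_2 = 258; y0_2 = 108; y0_3 = 92; x2_4 = 116; y2_4 = 242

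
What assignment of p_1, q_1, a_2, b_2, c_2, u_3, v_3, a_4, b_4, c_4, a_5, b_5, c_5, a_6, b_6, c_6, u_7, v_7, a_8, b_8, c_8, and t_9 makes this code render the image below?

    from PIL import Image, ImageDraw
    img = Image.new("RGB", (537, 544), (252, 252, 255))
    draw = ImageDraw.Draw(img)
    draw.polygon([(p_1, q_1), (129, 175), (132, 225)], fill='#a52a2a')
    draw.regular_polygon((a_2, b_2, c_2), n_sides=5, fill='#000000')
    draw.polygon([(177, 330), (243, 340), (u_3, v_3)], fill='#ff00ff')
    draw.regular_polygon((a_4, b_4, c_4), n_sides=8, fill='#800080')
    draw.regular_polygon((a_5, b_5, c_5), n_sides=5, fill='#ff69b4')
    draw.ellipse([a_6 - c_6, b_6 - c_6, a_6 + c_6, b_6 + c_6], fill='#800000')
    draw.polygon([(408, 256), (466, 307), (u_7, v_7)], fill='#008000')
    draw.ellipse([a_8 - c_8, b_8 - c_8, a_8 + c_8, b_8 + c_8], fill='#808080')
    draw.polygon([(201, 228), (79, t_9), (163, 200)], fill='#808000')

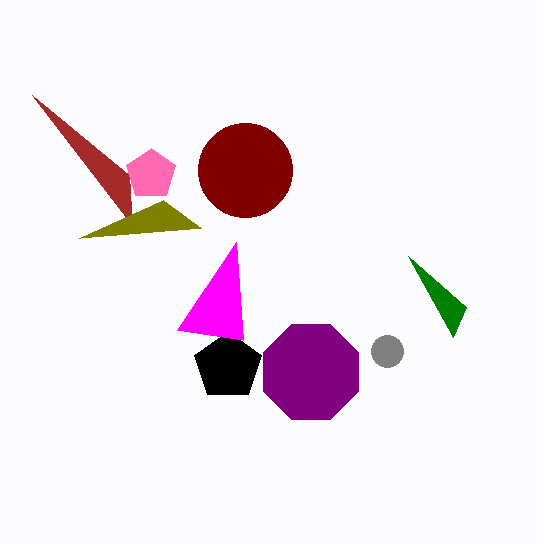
p_1 = 32; q_1 = 95; a_2 = 228; b_2 = 366; c_2 = 35; u_3 = 236; v_3 = 242; a_4 = 311; b_4 = 372; c_4 = 51; a_5 = 151; b_5 = 174; c_5 = 26; a_6 = 245; b_6 = 170; c_6 = 47; u_7 = 453; v_7 = 337; a_8 = 387; b_8 = 351; c_8 = 16; t_9 = 238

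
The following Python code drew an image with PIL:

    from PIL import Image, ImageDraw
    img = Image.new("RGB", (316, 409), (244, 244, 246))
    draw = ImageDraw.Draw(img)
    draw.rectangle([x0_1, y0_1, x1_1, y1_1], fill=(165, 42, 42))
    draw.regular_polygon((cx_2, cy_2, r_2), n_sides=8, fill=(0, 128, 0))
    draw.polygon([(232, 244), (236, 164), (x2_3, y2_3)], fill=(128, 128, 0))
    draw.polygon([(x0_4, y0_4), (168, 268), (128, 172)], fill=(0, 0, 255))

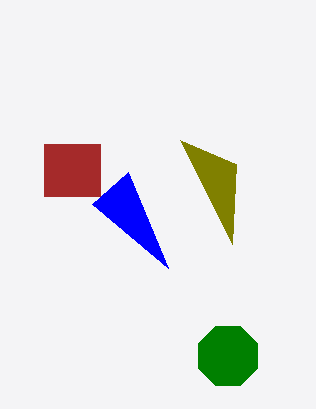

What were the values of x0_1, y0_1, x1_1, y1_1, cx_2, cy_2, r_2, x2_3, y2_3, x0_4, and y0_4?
x0_1 = 44, y0_1 = 144, x1_1 = 100, y1_1 = 196, cx_2 = 228, cy_2 = 356, r_2 = 32, x2_3 = 180, y2_3 = 140, x0_4 = 92, y0_4 = 204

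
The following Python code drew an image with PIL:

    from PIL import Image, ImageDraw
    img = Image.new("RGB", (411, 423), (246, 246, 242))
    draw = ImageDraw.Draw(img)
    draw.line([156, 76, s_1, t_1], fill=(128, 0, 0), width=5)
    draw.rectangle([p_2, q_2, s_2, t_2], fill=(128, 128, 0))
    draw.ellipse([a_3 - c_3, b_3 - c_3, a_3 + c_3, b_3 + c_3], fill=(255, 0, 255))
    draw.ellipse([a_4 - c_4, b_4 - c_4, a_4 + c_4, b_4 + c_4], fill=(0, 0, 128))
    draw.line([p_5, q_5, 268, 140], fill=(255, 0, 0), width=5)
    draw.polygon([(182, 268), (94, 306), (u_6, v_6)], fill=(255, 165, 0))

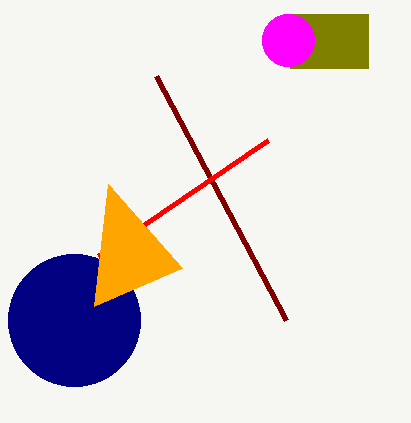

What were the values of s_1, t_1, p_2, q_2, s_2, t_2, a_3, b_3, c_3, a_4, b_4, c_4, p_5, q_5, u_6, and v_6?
s_1 = 286
t_1 = 320
p_2 = 290
q_2 = 14
s_2 = 368
t_2 = 68
a_3 = 288
b_3 = 40
c_3 = 26
a_4 = 74
b_4 = 320
c_4 = 66
p_5 = 98
q_5 = 256
u_6 = 108
v_6 = 184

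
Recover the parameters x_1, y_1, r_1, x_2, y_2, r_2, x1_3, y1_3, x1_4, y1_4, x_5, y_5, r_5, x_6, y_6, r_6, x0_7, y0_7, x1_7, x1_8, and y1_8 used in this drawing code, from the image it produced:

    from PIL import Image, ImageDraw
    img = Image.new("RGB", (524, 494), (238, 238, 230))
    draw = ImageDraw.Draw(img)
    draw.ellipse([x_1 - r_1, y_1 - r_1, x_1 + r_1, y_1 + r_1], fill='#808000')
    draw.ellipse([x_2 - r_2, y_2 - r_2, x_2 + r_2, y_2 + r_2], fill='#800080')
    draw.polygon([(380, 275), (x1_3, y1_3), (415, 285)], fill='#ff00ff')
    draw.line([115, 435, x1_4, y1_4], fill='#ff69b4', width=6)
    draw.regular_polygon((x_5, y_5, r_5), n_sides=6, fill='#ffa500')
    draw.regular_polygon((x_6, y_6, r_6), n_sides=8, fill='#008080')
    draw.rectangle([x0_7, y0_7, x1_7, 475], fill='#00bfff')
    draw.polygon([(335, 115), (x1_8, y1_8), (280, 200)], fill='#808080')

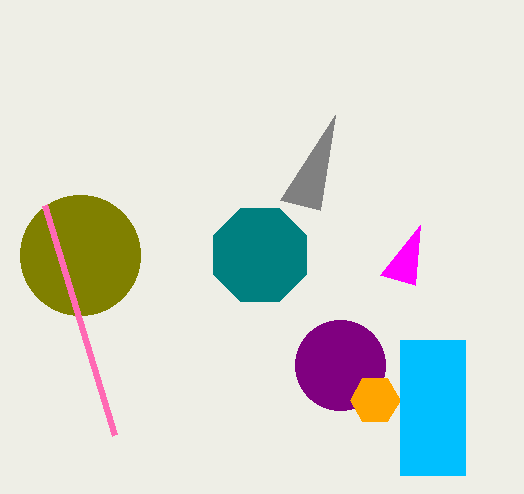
x_1 = 80
y_1 = 255
r_1 = 60
x_2 = 340
y_2 = 365
r_2 = 45
x1_3 = 420
y1_3 = 225
x1_4 = 45
y1_4 = 205
x_5 = 375
y_5 = 400
r_5 = 25
x_6 = 260
y_6 = 255
r_6 = 50
x0_7 = 400
y0_7 = 340
x1_7 = 465
x1_8 = 320
y1_8 = 210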